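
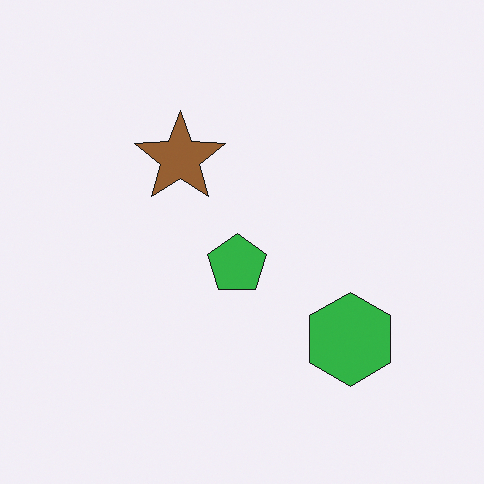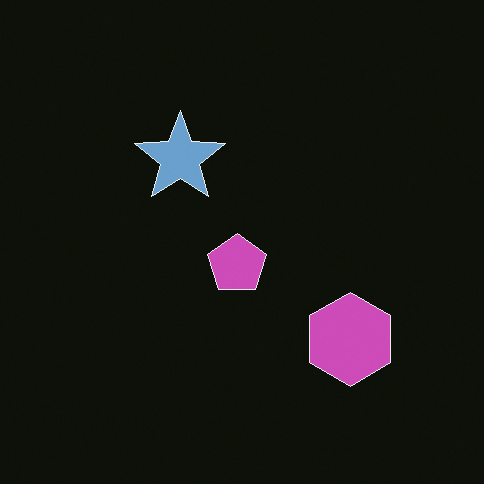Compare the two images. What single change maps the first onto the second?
The image was color-inverted (negative).

The light background has become dark and every shape's color is its complement — a photographic negative.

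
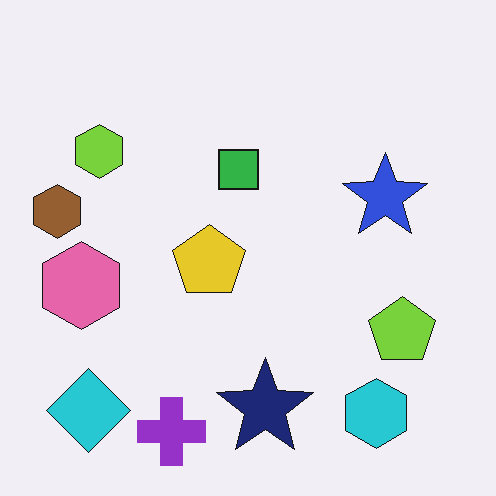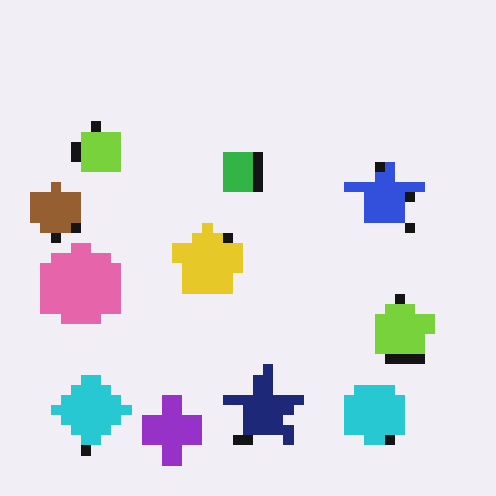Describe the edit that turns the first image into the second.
The transformation is: coarsely pixelated.

Shapes are reduced to large square blocks; fine edges and outlines are lost — a downscale-then-upscale (mosaic) effect.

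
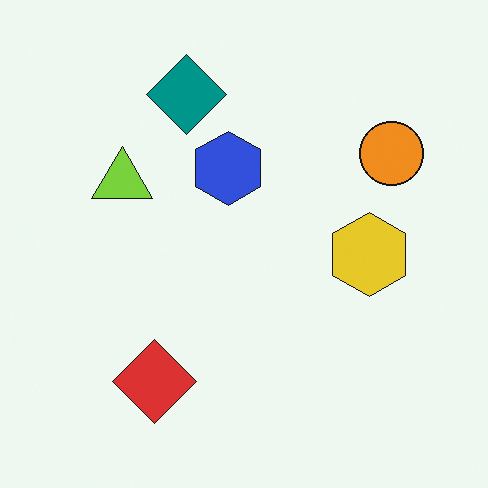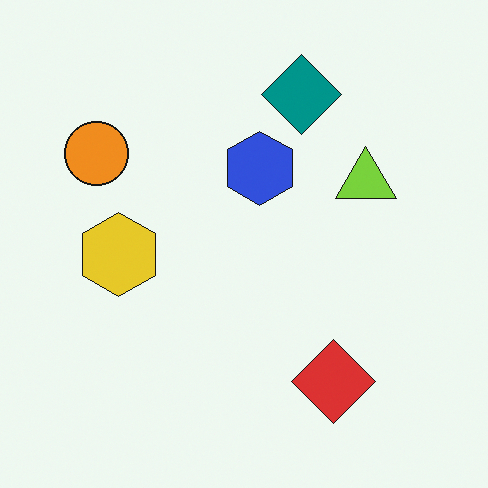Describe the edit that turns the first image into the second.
Flipped horizontally (left ↔ right).

The orange circle is in the top-right of the first image and the top-left of the second — shapes on opposite sides of the vertical midline have swapped in a mirror flip.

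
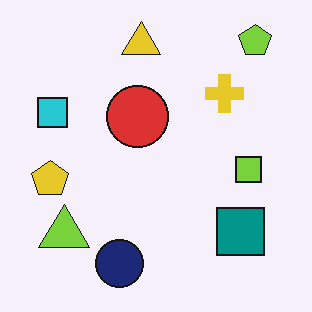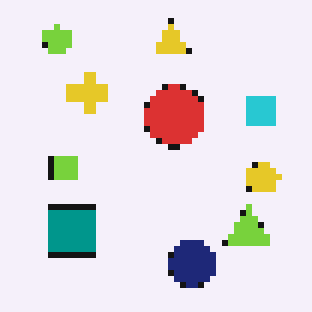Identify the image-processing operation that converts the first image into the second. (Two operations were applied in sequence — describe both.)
Pixelated into visible square blocks, then flipped horizontally (left ↔ right).

Shapes are reduced to large square blocks; fine edges and outlines are lost — a downscale-then-upscale (mosaic) effect. The yellow pentagon is in the left of the first image and the right of the second — shapes on opposite sides of the vertical midline have swapped in a mirror flip.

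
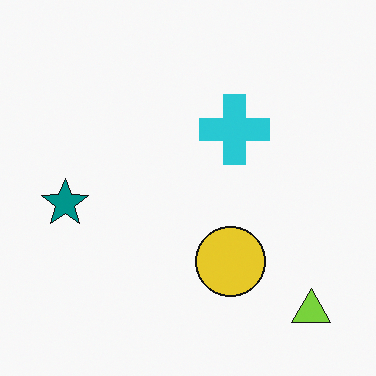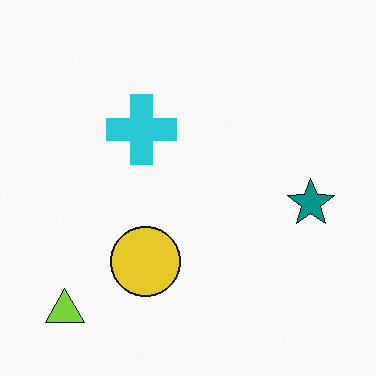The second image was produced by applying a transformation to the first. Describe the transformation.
The second image is the first flipped horizontally (left ↔ right).

The teal star is in the left of the first image and the right of the second — shapes on opposite sides of the vertical midline have swapped in a mirror flip.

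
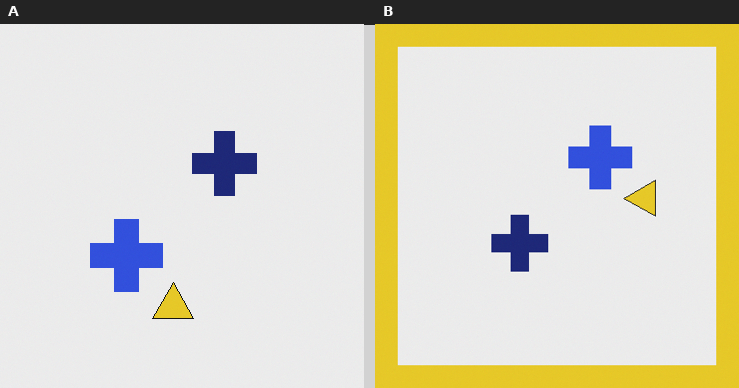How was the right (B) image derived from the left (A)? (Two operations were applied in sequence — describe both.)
The right (B) image is the left (A) transposed (reflected across the top-left ↔ bottom-right diagonal), then framed with a yellow border.

Shapes have swapped their row and column positions — what was in the top-right is now in the bottom-left — a diagonal reflection. A solid yellow frame runs around the edge of the right (B) image, with the content slightly shrunk inside it.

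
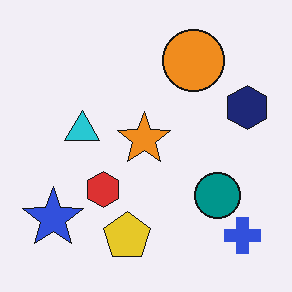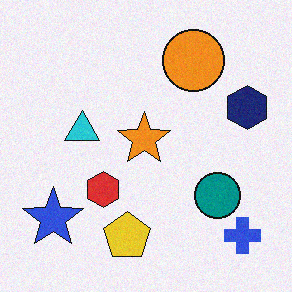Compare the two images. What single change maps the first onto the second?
Degraded with subtle gaussian noise.

Random speckle covers the whole image, including the flat background.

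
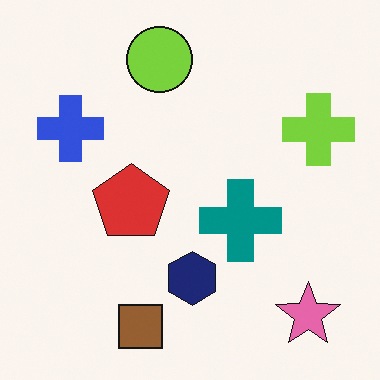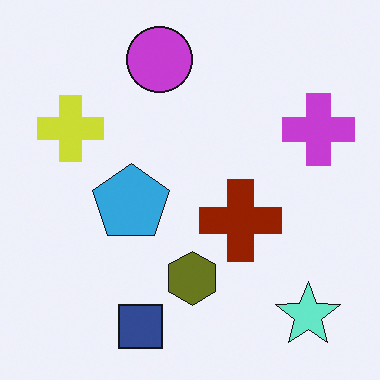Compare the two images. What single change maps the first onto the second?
The second image is the first hue-shifted by a large amount.

Every shape's color has rotated by the same amount around the hue wheel — a uniform hue shift.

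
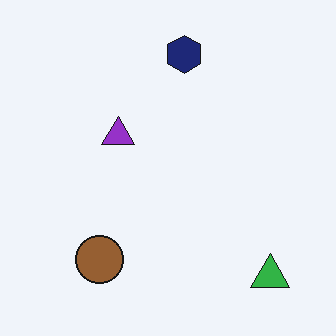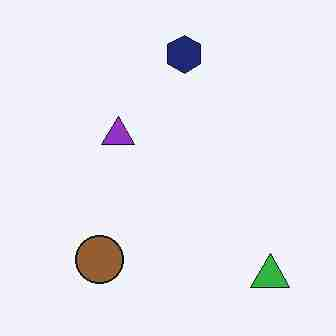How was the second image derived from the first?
The second image is the first degraded with heavy JPEG compression.

Blocky 8×8 compression artifacts appear around shape edges and the flat background shows ringing — characteristic JPEG degradation.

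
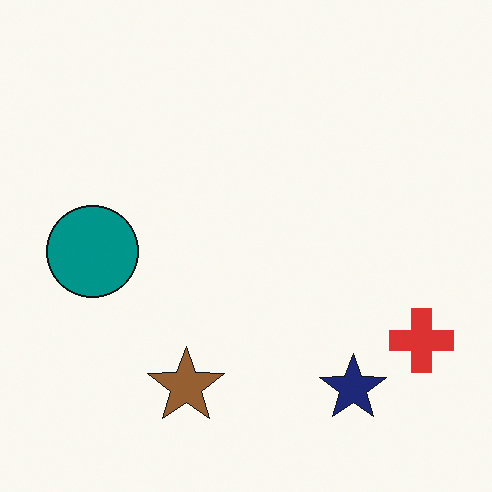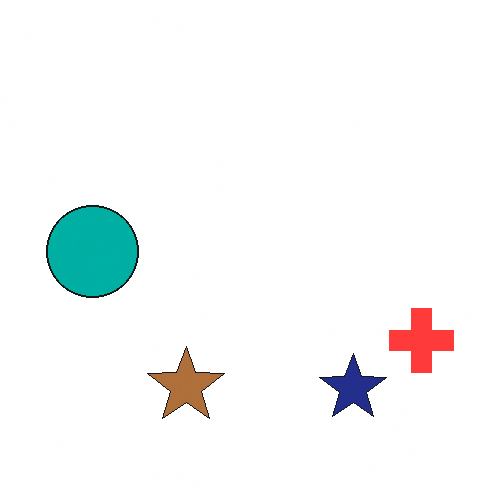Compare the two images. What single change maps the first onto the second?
The transformation is: slightly brightened.

Every pixel — background and shapes alike — is uniformly brightened.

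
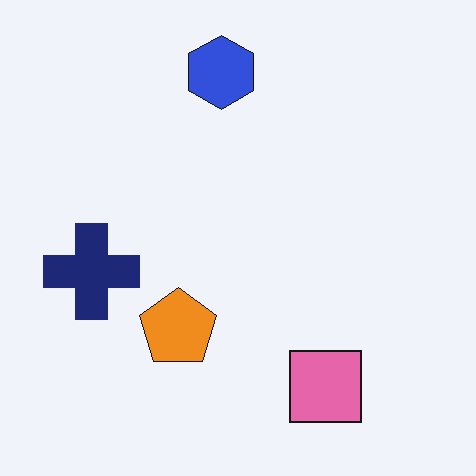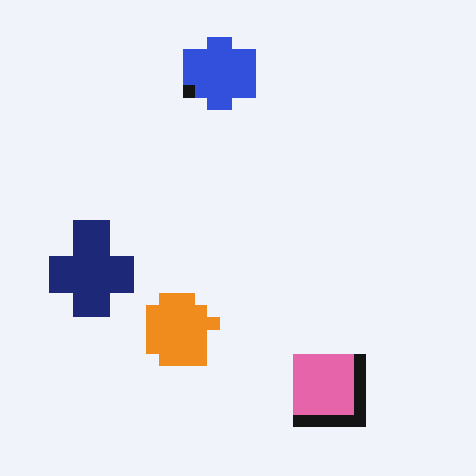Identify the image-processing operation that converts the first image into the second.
This is the original image heavily pixelated into large blocks.

Shapes are reduced to large square blocks; fine edges and outlines are lost — a downscale-then-upscale (mosaic) effect.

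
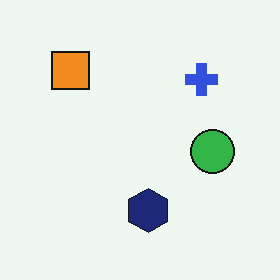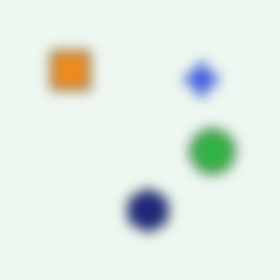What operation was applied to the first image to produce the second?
Strongly gaussian-blurred.

Shape edges and outlines are uniformly softened across the whole image.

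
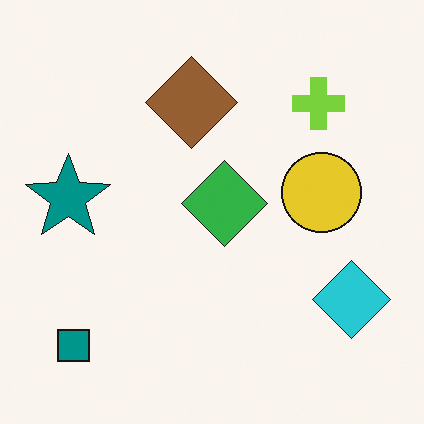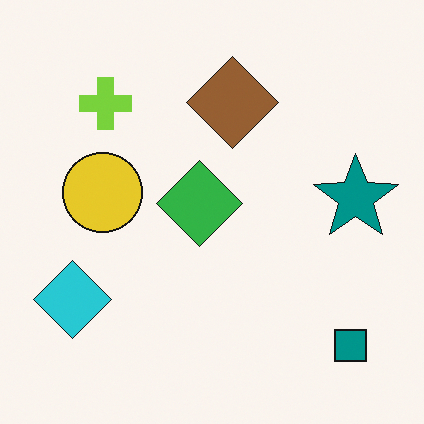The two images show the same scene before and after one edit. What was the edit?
This is the original image flipped horizontally (left ↔ right).

The teal star is in the left of the first image and the right of the second — shapes on opposite sides of the vertical midline have swapped in a mirror flip.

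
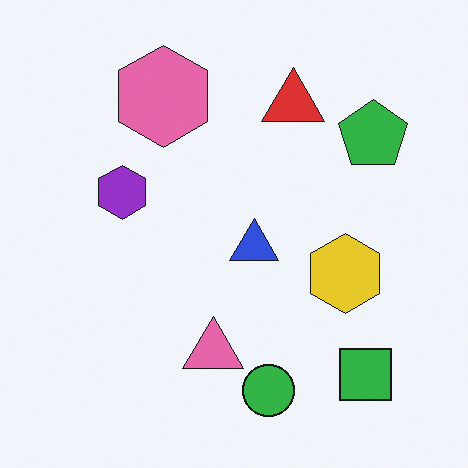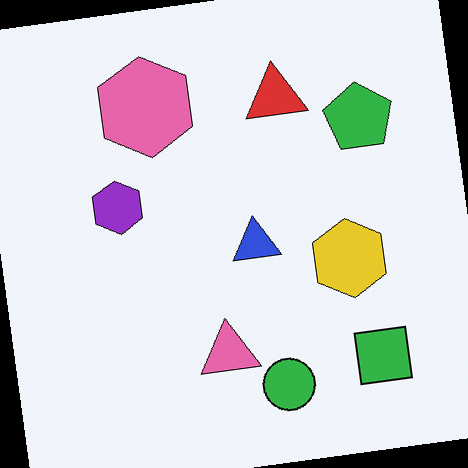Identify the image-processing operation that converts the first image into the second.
It was rotated counter-clockwise by a small amount.

Every shape is tilted by the same angle and the image corners show triangular fill wedges — a whole-image rotation by a non-right angle.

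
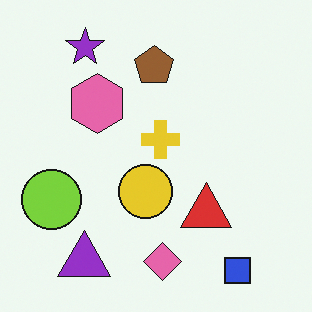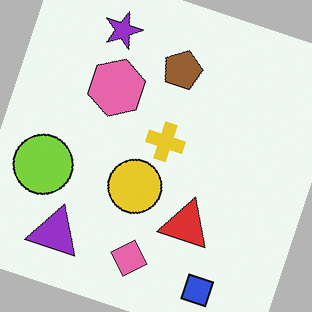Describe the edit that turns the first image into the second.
It was rotated clockwise by a clearly visible amount.

Every shape is tilted by the same angle and the image corners show triangular fill wedges — a whole-image rotation by a non-right angle.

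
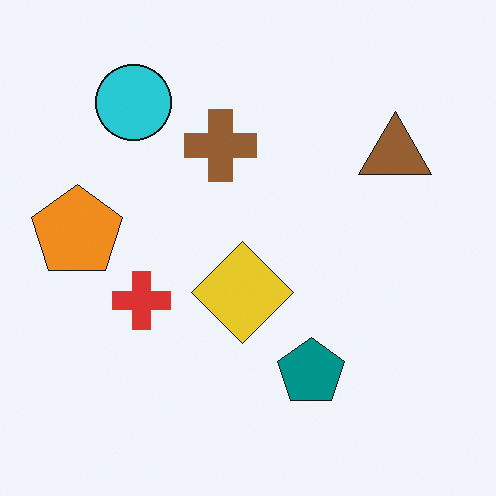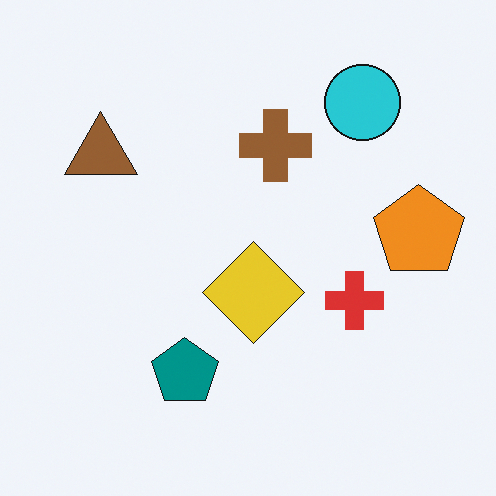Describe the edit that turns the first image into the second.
It was flipped horizontally (left ↔ right).

The orange pentagon is in the left of the first image and the right of the second — shapes on opposite sides of the vertical midline have swapped in a mirror flip.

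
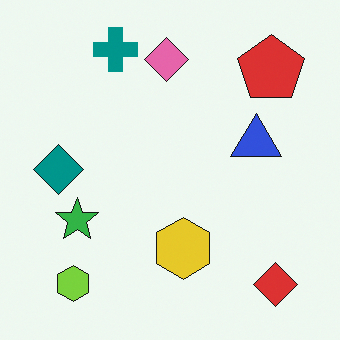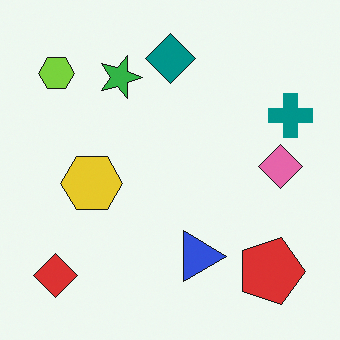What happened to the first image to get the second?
The second image is the first rotated 90° clockwise.

The red diamond sits in the bottom-right of the first image and the bottom-left of the second — consistent with a whole-image 90° clockwise rotation.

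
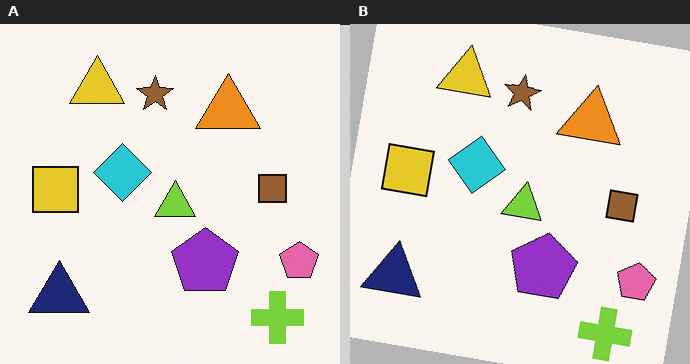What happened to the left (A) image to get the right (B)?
The right (B) image is the left (A) rotated clockwise by a few degrees.

Every shape is tilted by the same angle and the image corners show triangular fill wedges — a whole-image rotation by a non-right angle.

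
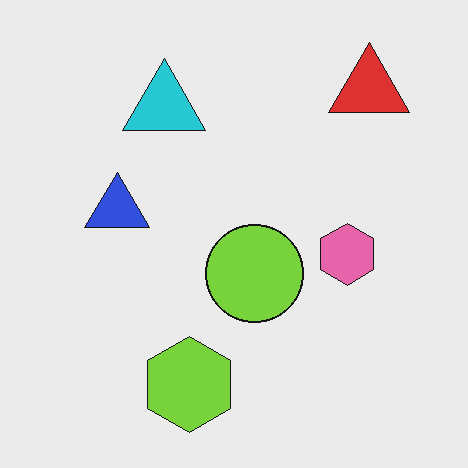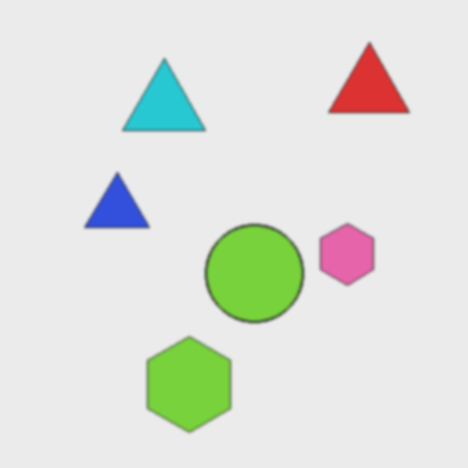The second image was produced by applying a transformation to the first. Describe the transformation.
The transformation is: lightly blurred.

Shape edges and outlines are uniformly softened across the whole image.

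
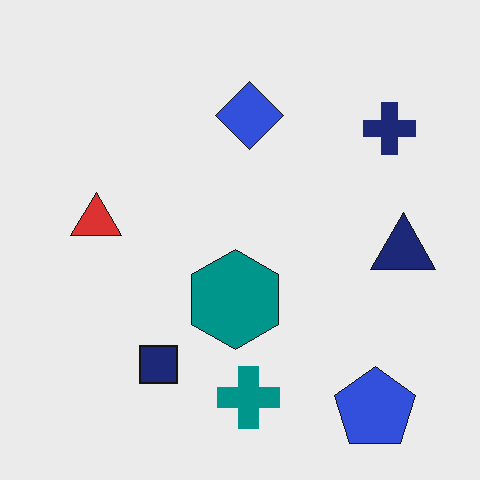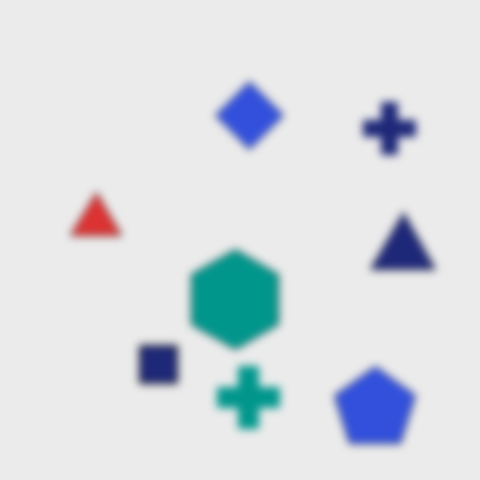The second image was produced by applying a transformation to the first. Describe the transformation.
The transformation is: noticeably gaussian-blurred.

Shape edges and outlines are uniformly softened across the whole image.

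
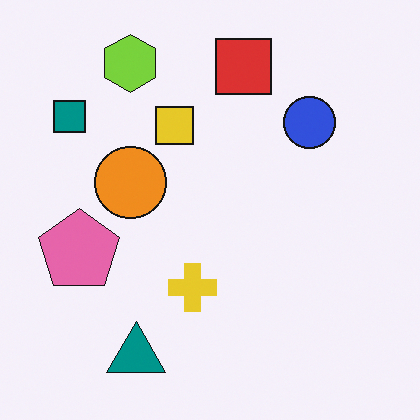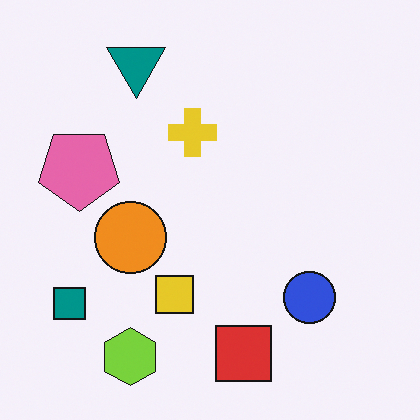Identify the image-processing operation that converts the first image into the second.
Flipped vertically (top ↔ bottom).

The lime hexagon is in the top-left of the first image and the bottom-left of the second — shapes on opposite sides of the horizontal midline have swapped in a mirror flip.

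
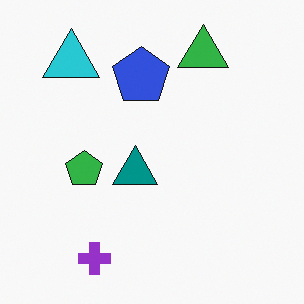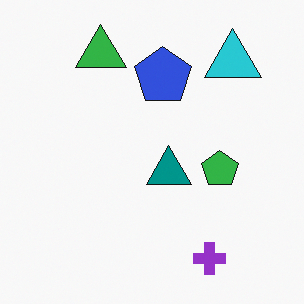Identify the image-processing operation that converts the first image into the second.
The second image is the first flipped horizontally (left ↔ right).

The cyan triangle is in the top-left of the first image and the top-right of the second — shapes on opposite sides of the vertical midline have swapped in a mirror flip.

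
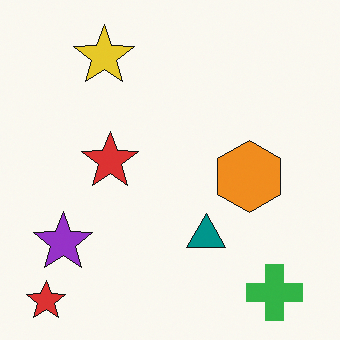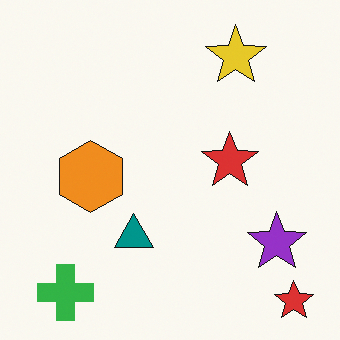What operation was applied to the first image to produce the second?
The image was flipped horizontally (left ↔ right).

The purple star is in the bottom-left of the first image and the bottom-right of the second — shapes on opposite sides of the vertical midline have swapped in a mirror flip.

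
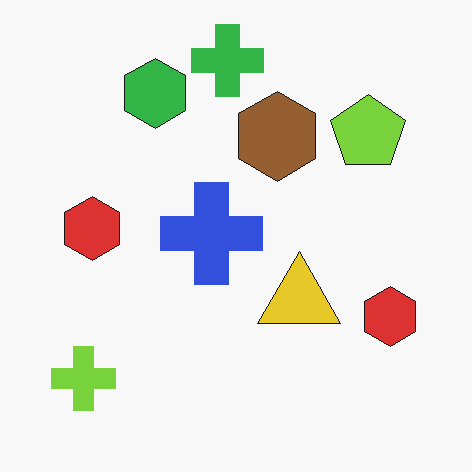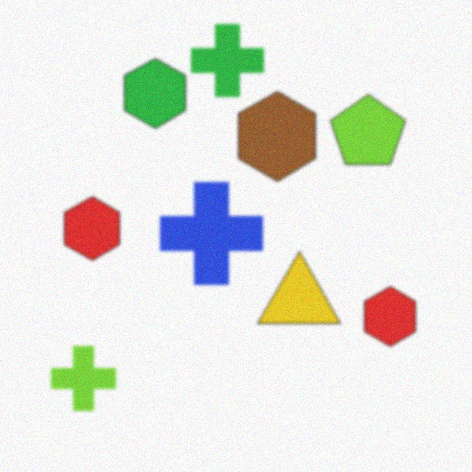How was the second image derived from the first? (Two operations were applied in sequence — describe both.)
The image was lightly blurred, then degraded with light additive noise.

Shape edges and outlines are uniformly softened across the whole image. Random speckle covers the whole image, including the flat background.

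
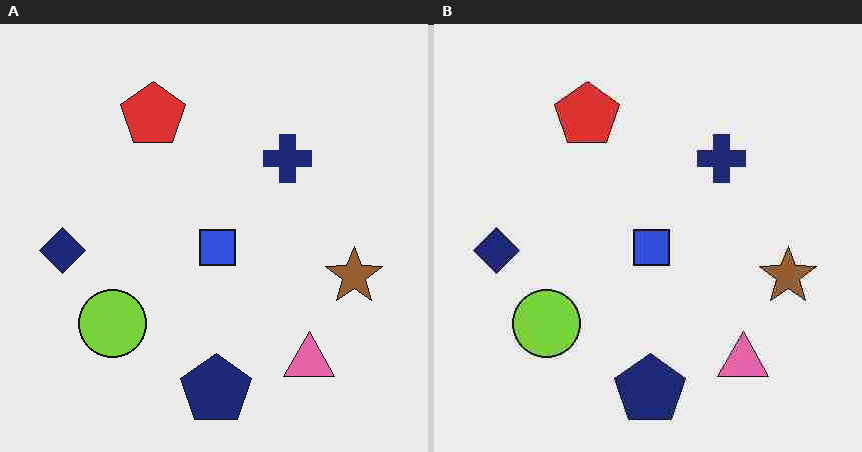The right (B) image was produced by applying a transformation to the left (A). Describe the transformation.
Heavily JPEG-compressed with obvious blocking artifacts.

Blocky 8×8 compression artifacts appear around shape edges and the flat background shows ringing — characteristic JPEG degradation.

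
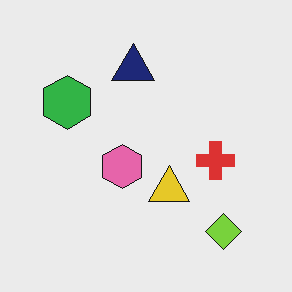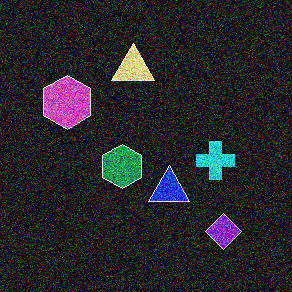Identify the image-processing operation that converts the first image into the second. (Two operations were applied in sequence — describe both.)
The transformation is: degraded with a thick layer of grain, then color-inverted (negative).

Random speckle covers the whole image, including the flat background. The light background has become dark and every shape's color is its complement — a photographic negative.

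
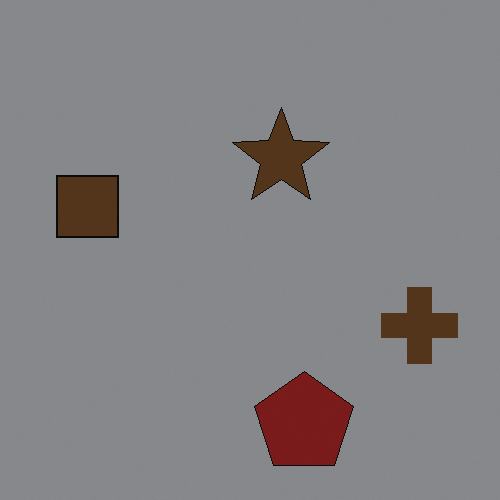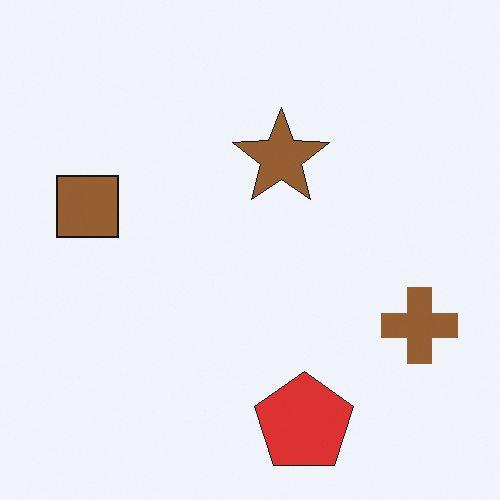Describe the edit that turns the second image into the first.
The transformation is: noticeably darkened.

Every pixel — background and shapes alike — is uniformly darkened.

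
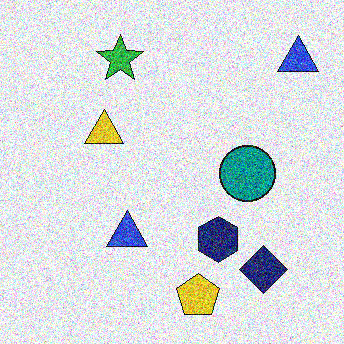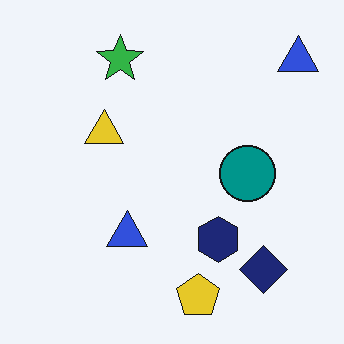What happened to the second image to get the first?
The transformation is: degraded with heavy additive noise.

Random speckle covers the whole image, including the flat background.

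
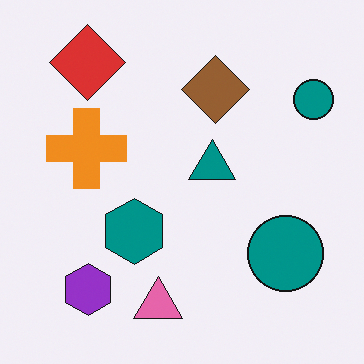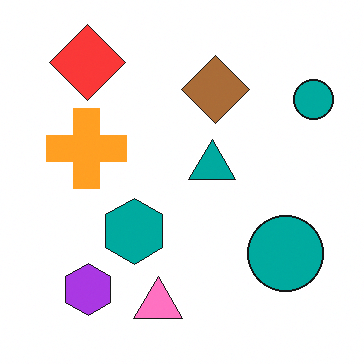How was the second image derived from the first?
It was slightly brightened.

Every pixel — background and shapes alike — is uniformly brightened.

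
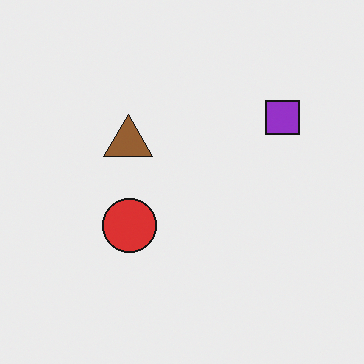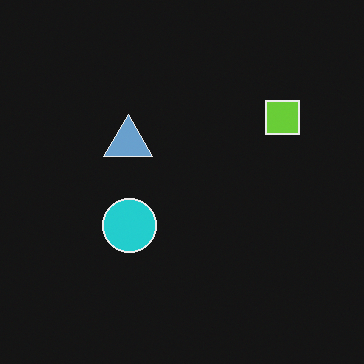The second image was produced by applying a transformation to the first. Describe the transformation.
The second image is the first color-inverted (negative).

The light background has become dark and every shape's color is its complement — a photographic negative.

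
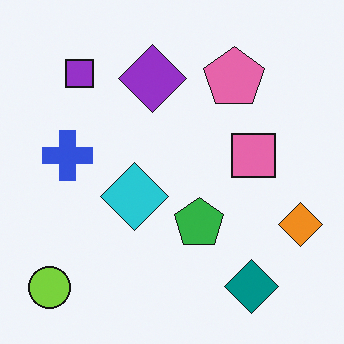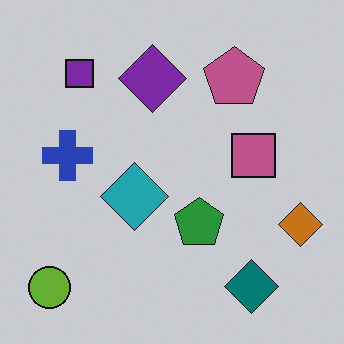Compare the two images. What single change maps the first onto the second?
It was slightly darkened.

Every pixel — background and shapes alike — is uniformly darkened.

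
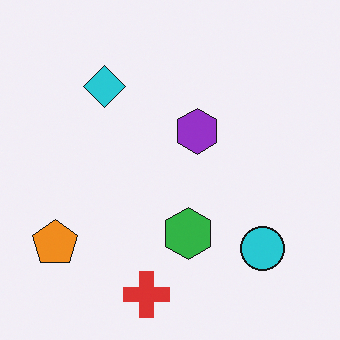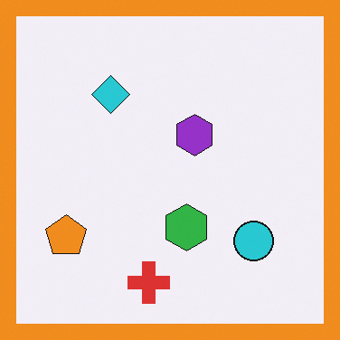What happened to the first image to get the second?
The image was framed with a orange border.

A solid orange frame runs around the edge of the second image, with the content slightly shrunk inside it.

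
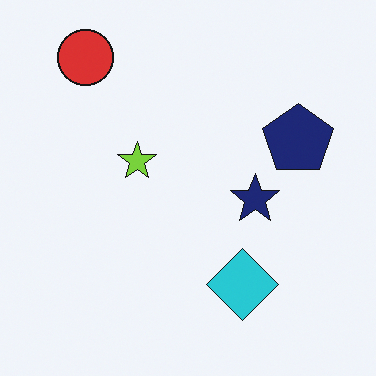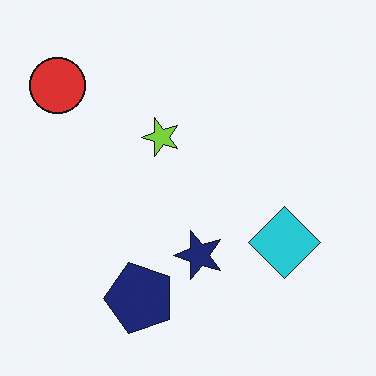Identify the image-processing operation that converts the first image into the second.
This is the original image transposed (reflected across the top-left ↔ bottom-right diagonal).

Shapes have swapped their row and column positions — what was in the top-right is now in the bottom-left — a diagonal reflection.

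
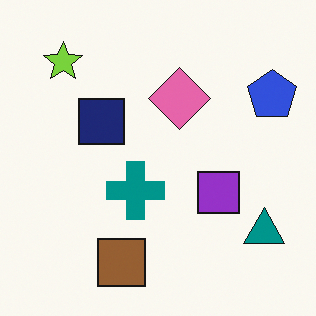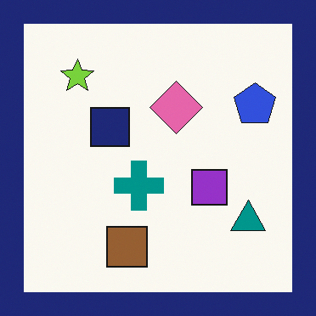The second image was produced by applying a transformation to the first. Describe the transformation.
The second image is the first framed with a navy border.

A solid navy frame runs around the edge of the second image, with the content slightly shrunk inside it.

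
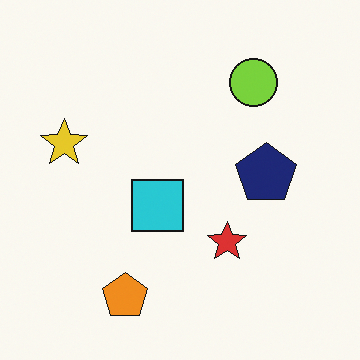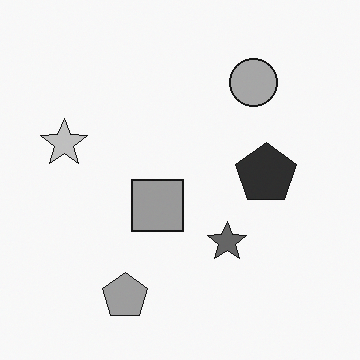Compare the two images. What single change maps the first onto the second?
Converted to grayscale.

All color is removed — every shape is now a shade of grey.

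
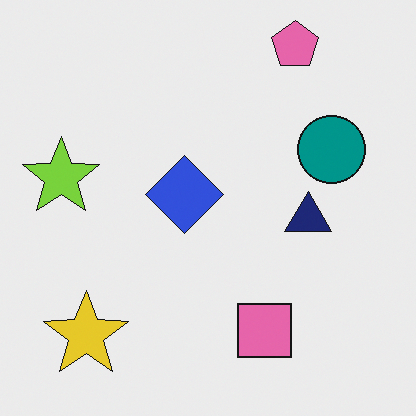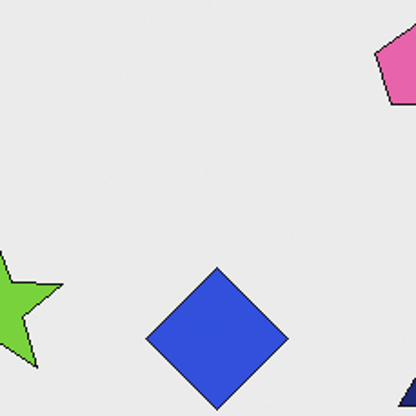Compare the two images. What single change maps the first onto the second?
The image was cropped to a noticeably smaller region and rescaled.

The visible shapes are larger and the field of view is narrower; shapes near the original edges may be partly or wholly outside the frame — a crop-and-rescale.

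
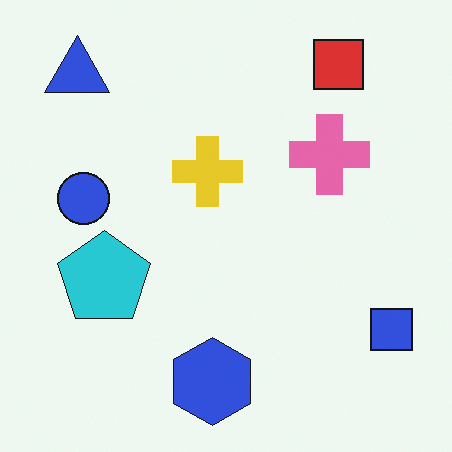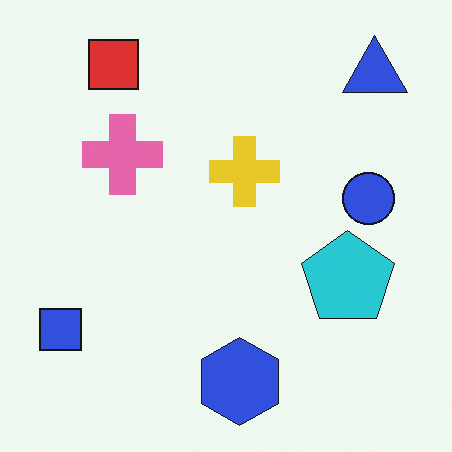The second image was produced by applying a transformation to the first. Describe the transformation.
It was flipped horizontally (left ↔ right).

The blue square is in the bottom-right of the first image and the bottom-left of the second — shapes on opposite sides of the vertical midline have swapped in a mirror flip.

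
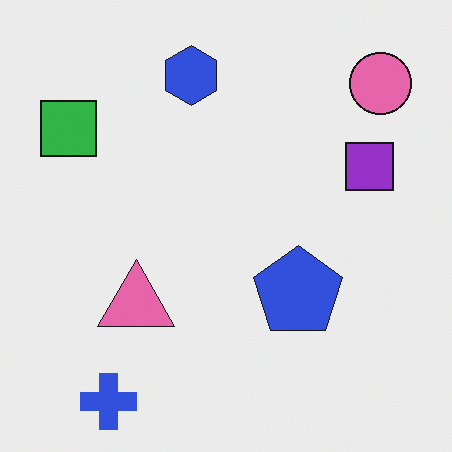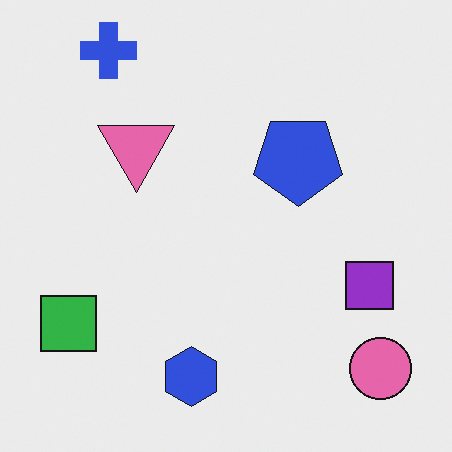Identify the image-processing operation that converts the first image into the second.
The image was flipped vertically (top ↔ bottom).

The blue cross is in the bottom-left of the first image and the top-left of the second — shapes on opposite sides of the horizontal midline have swapped in a mirror flip.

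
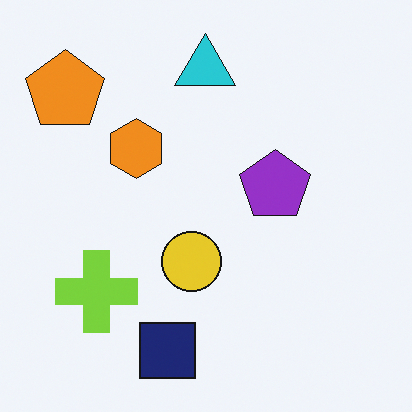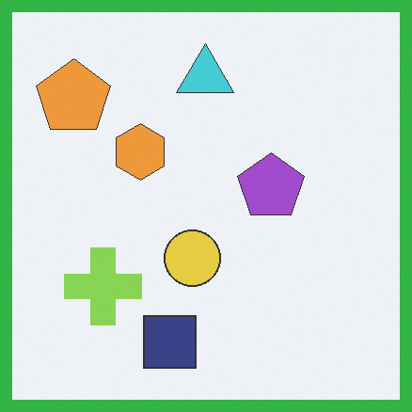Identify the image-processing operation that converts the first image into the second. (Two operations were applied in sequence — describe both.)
The image was given slightly reduced contrast, then framed with a green border.

Tones are pushed toward mid-grey across the whole image — a global contrast change. A solid green frame runs around the edge of the second image, with the content slightly shrunk inside it.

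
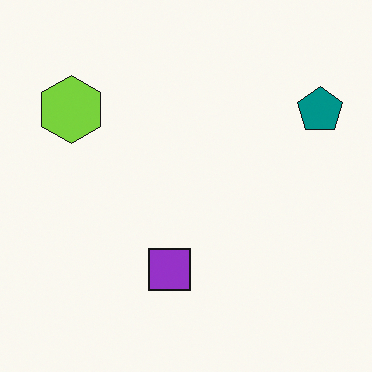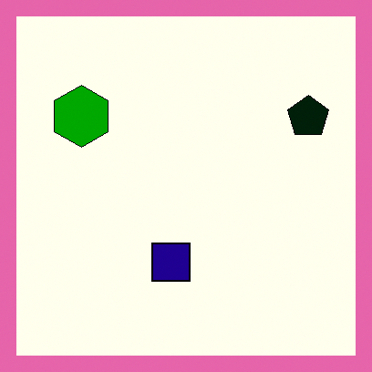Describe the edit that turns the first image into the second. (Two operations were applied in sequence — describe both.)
The second image is the first given much higher contrast, then framed with a pink border.

Tones are pushed away from mid-grey across the whole image — a global contrast change. A solid pink frame runs around the edge of the second image, with the content slightly shrunk inside it.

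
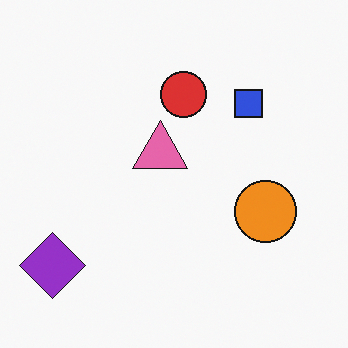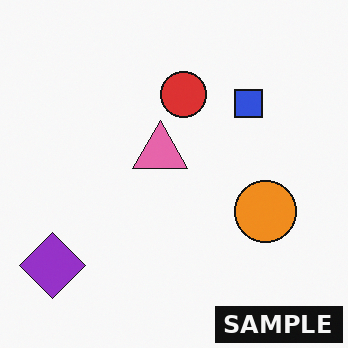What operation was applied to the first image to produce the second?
It was watermarked with the text "SAMPLE" in the lower-right corner.

A dark label reading "SAMPLE" appears in the lower-right corner.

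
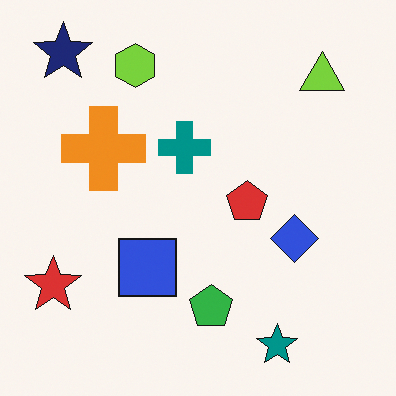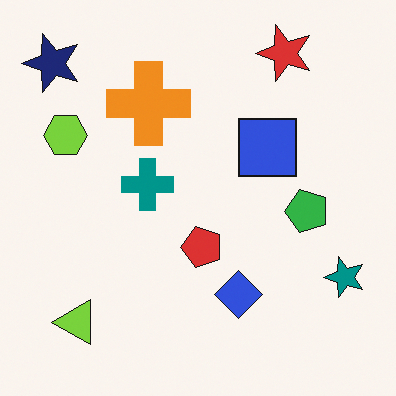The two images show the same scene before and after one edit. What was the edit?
Transposed (reflected across the top-left ↔ bottom-right diagonal).

Shapes have swapped their row and column positions — what was in the top-right is now in the bottom-left — a diagonal reflection.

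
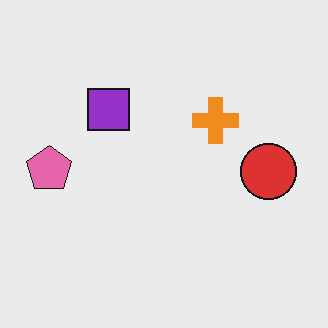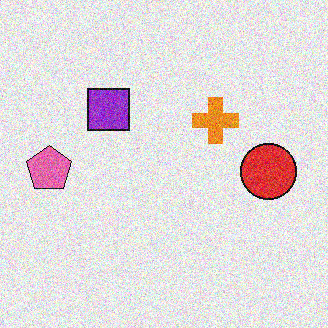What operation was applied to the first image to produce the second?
The transformation is: degraded with visible gaussian noise.

Random speckle covers the whole image, including the flat background.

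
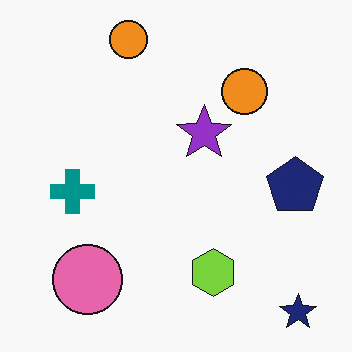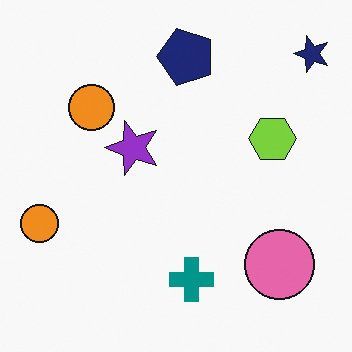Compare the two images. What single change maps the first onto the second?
The transformation is: rotated 90° counter-clockwise.

The navy star sits in the bottom-right of the first image and the top-right of the second — consistent with a whole-image 90° counter-clockwise rotation.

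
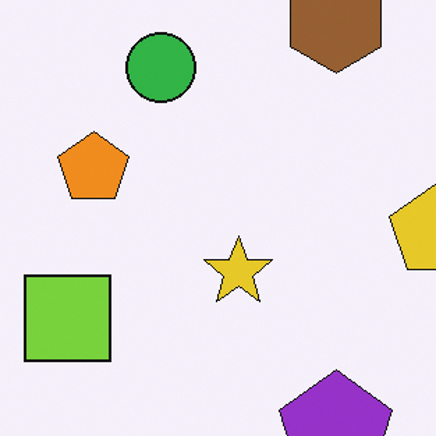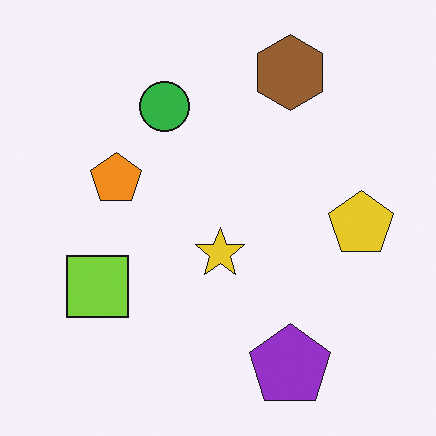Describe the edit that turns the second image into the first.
It was cropped slightly and scaled back up.

The visible shapes are larger and the field of view is narrower; shapes near the original edges may be partly or wholly outside the frame — a crop-and-rescale.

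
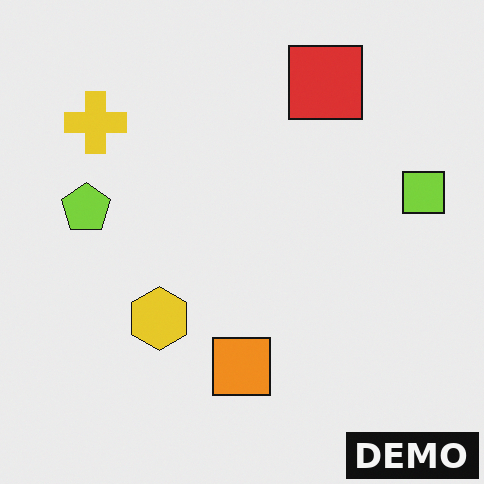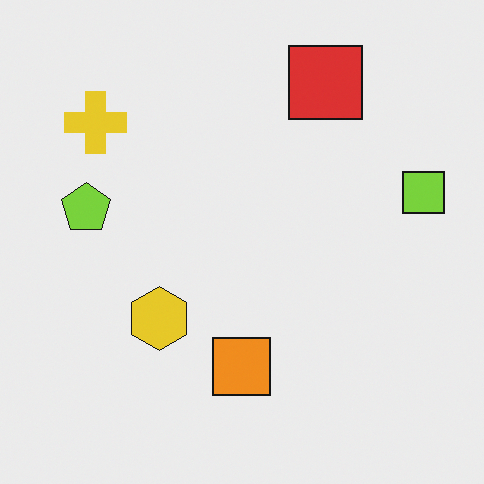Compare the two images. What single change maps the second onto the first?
Watermarked with the text "DEMO" in the lower-right corner.

A dark label reading "DEMO" appears in the lower-right corner.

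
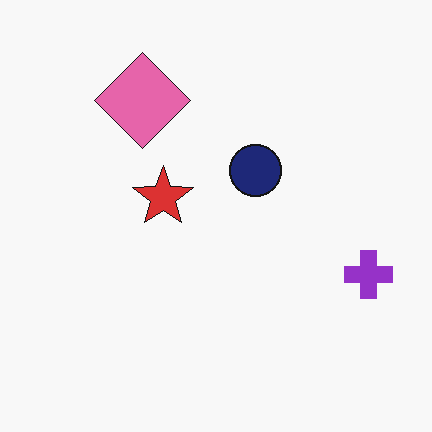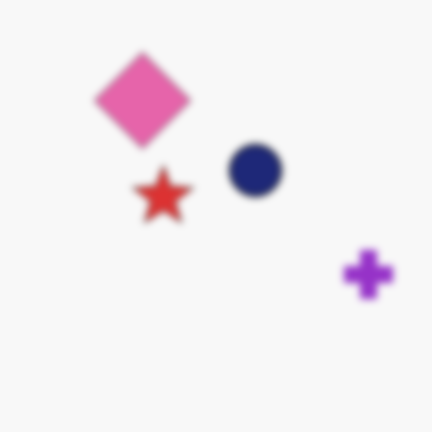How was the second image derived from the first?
The transformation is: moderately blurred.

Shape edges and outlines are uniformly softened across the whole image.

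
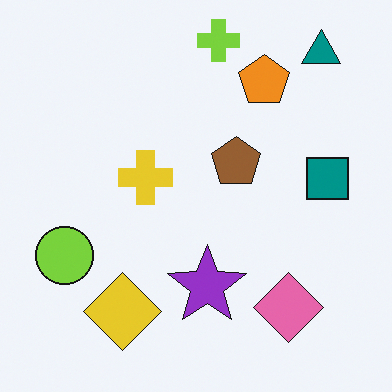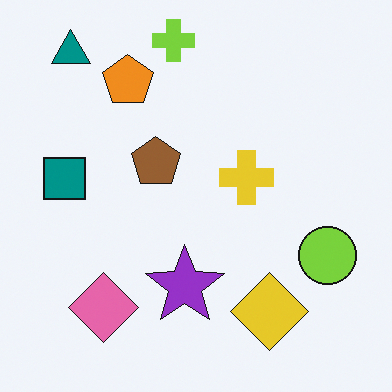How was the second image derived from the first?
Flipped horizontally (left ↔ right).

The lime circle is in the left of the first image and the right of the second — shapes on opposite sides of the vertical midline have swapped in a mirror flip.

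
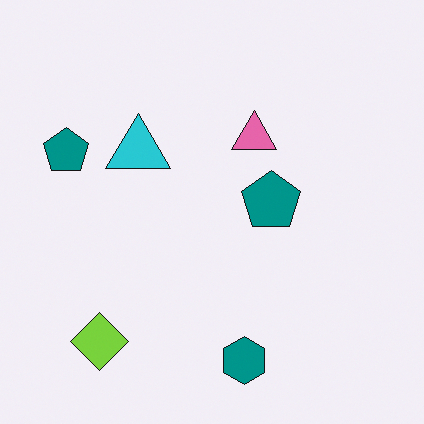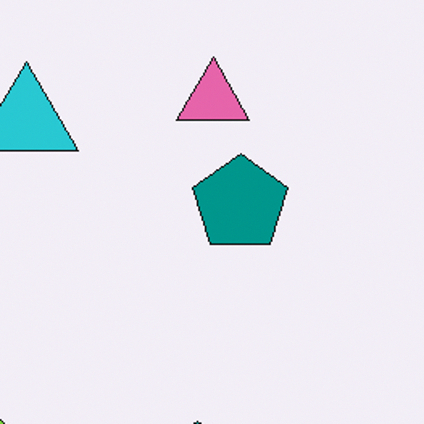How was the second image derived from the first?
The image was cropped to a modestly smaller region and rescaled.

The visible shapes are larger and the field of view is narrower; shapes near the original edges may be partly or wholly outside the frame — a crop-and-rescale.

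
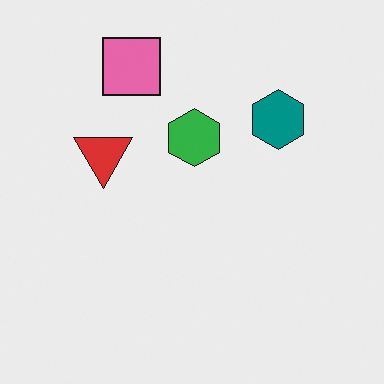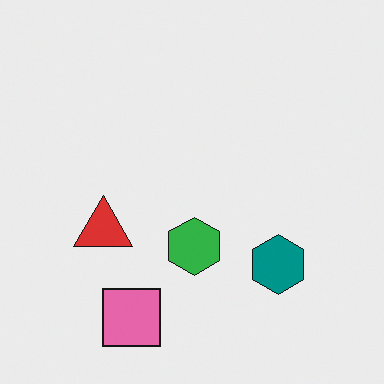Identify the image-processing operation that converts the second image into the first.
It was flipped vertically (top ↔ bottom).

The pink square is in the bottom of the second image and the top of the first — shapes on opposite sides of the horizontal midline have swapped in a mirror flip.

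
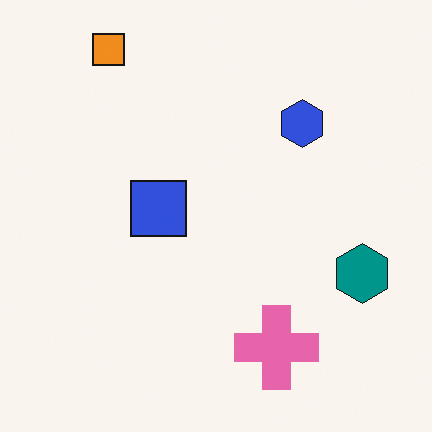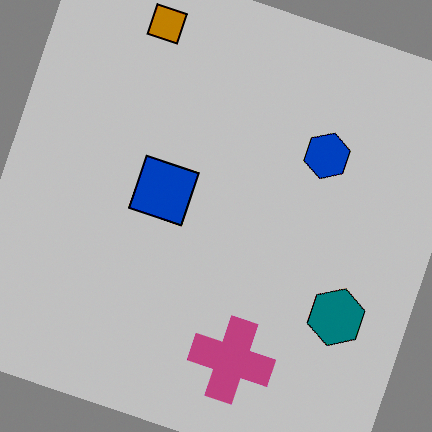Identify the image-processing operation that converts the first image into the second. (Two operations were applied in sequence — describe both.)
It was rotated clockwise by a clearly visible amount, then aggressively posterized.

Every shape is tilted by the same angle and the image corners show triangular fill wedges — a whole-image rotation by a non-right angle. Each flat color has snapped to a coarser quantized level — most visibly, the near-white background has dropped to a flat grey.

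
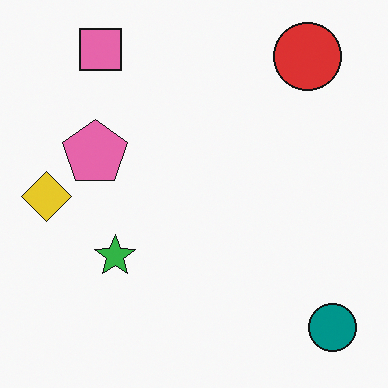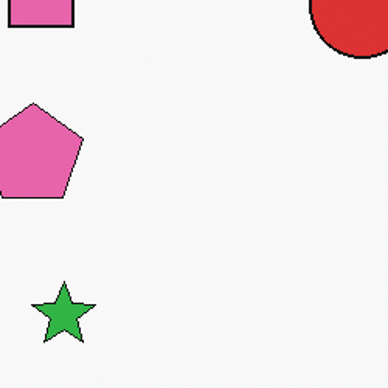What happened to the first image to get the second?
The image was cropped to a modestly smaller region and rescaled.

The visible shapes are larger and the field of view is narrower; shapes near the original edges may be partly or wholly outside the frame — a crop-and-rescale.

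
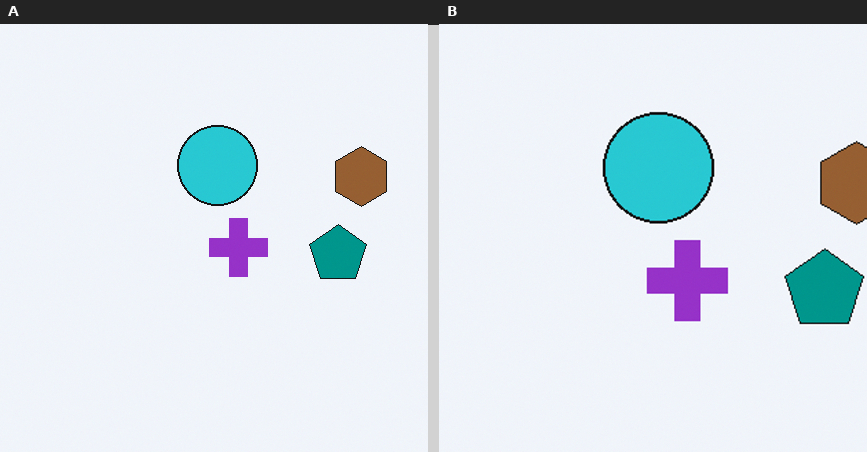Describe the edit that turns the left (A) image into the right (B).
The image was cropped to a modestly smaller region and rescaled.

The visible shapes are larger and the field of view is narrower; shapes near the original edges may be partly or wholly outside the frame — a crop-and-rescale.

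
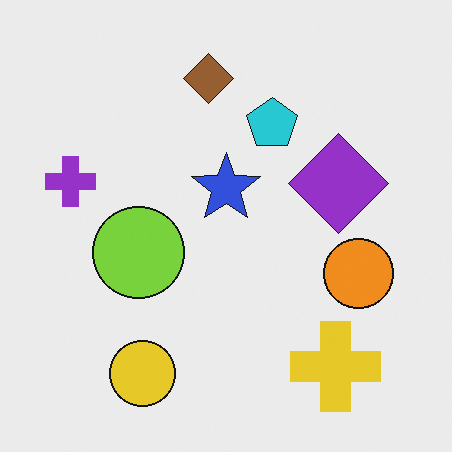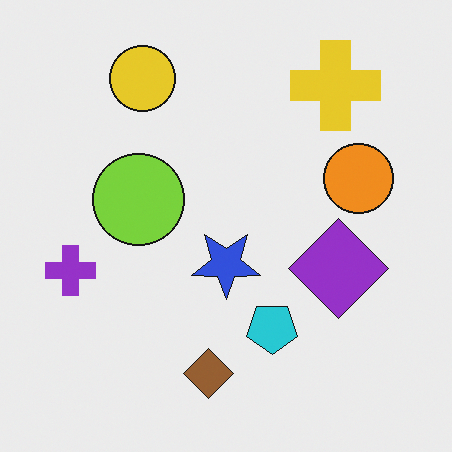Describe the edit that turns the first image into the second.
The transformation is: flipped vertically (top ↔ bottom).

The brown diamond is in the top of the first image and the bottom of the second — shapes on opposite sides of the horizontal midline have swapped in a mirror flip.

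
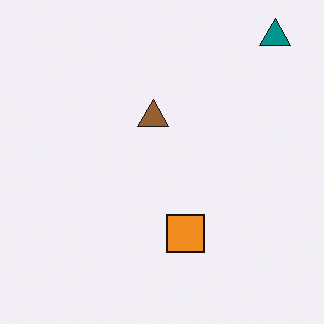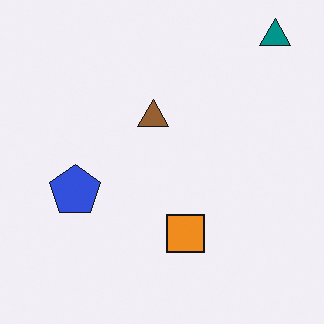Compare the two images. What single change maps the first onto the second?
The image was overlaid with an additional blue pentagon.

A blue pentagon appears in the second image that is absent from the first.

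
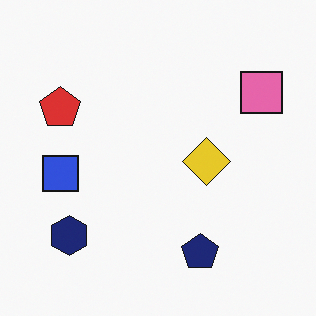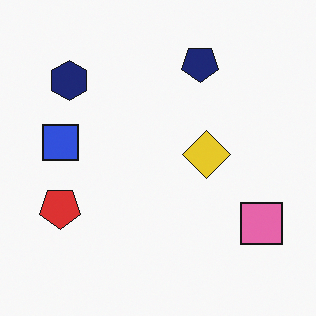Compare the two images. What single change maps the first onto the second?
It was flipped vertically (top ↔ bottom).

The navy pentagon is in the bottom of the first image and the top of the second — shapes on opposite sides of the horizontal midline have swapped in a mirror flip.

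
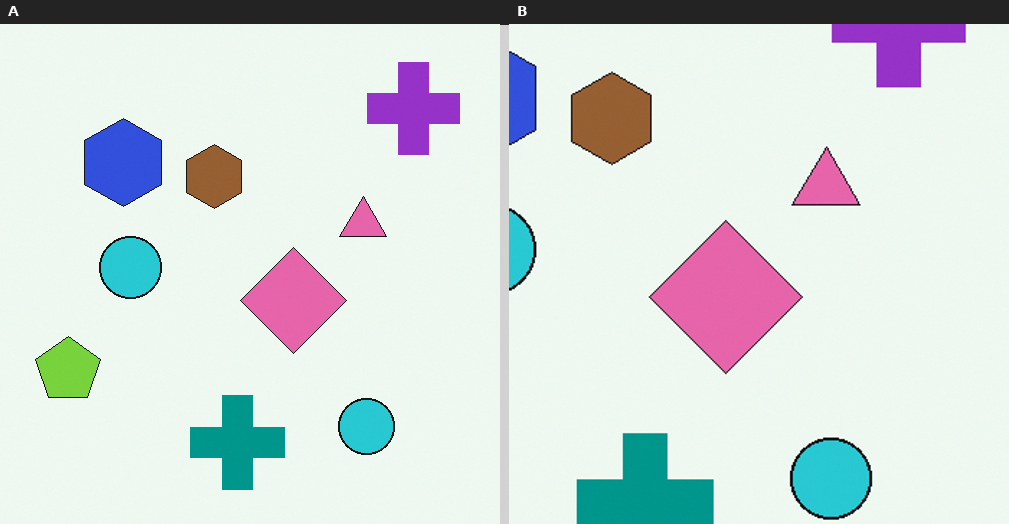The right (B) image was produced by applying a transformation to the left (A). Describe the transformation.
Cropped to a modestly smaller region and rescaled.

The visible shapes are larger and the field of view is narrower; shapes near the original edges may be partly or wholly outside the frame — a crop-and-rescale.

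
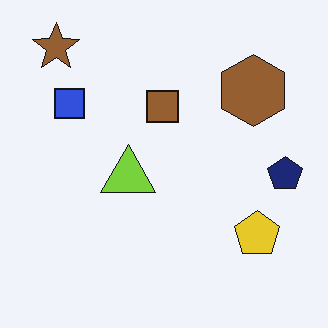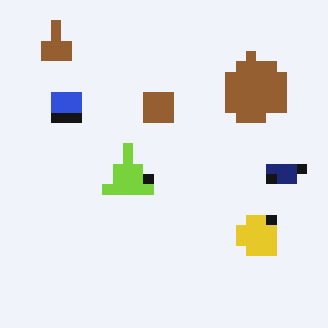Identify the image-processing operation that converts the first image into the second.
This is the original image coarsely pixelated.

Shapes are reduced to large square blocks; fine edges and outlines are lost — a downscale-then-upscale (mosaic) effect.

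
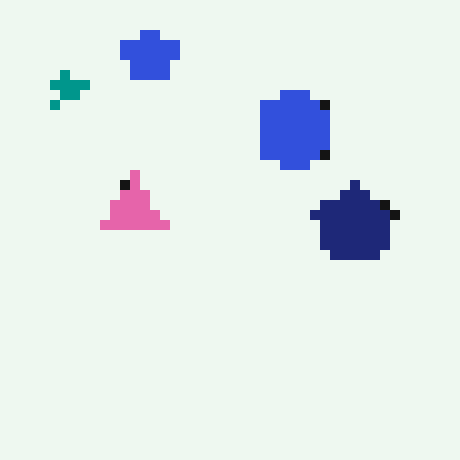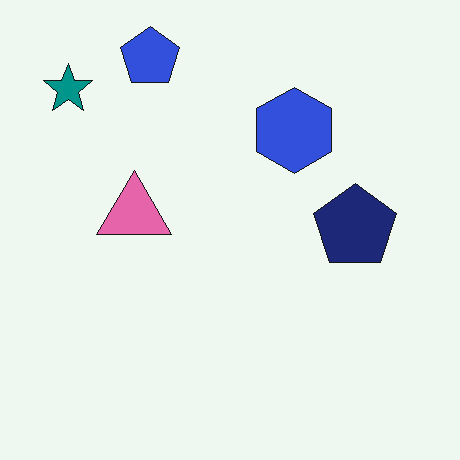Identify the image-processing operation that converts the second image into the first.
The transformation is: coarsely pixelated.

Shapes are reduced to large square blocks; fine edges and outlines are lost — a downscale-then-upscale (mosaic) effect.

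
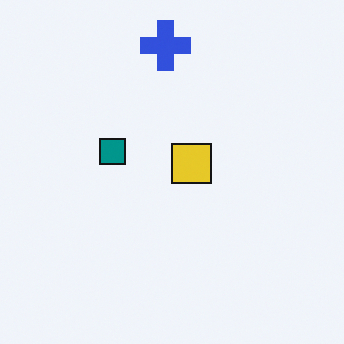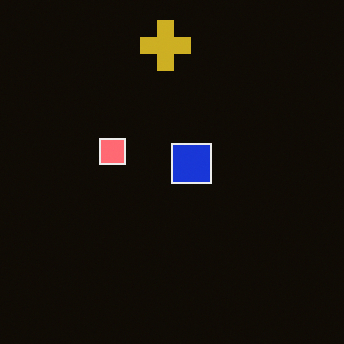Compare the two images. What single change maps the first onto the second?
Color-inverted (negative).

The light background has become dark and every shape's color is its complement — a photographic negative.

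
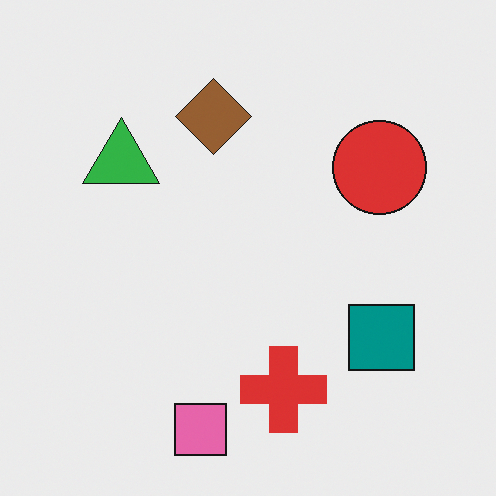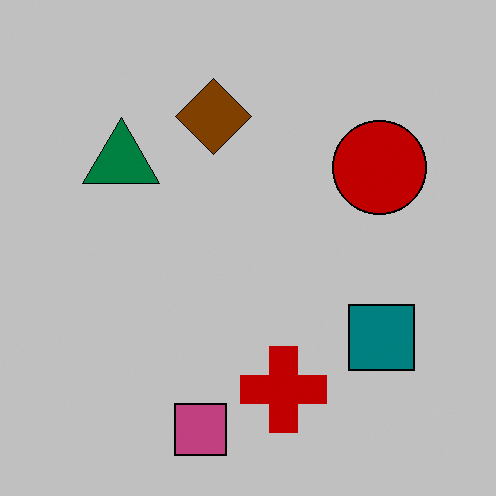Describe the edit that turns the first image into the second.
The transformation is: aggressively posterized.

Each flat color has snapped to a coarser quantized level — most visibly, the near-white background has dropped to a flat grey.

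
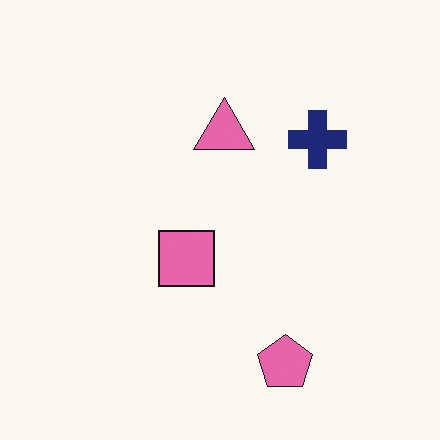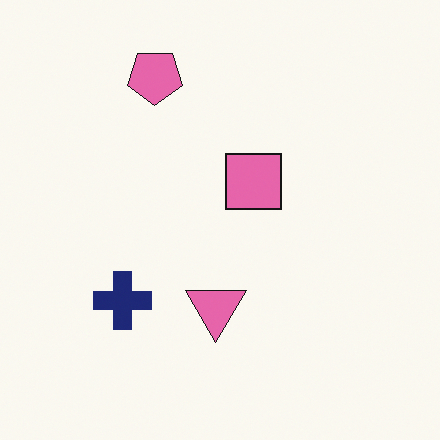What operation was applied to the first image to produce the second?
Rotated 180°.

The pink pentagon sits in the bottom of the first image and the top of the second — consistent with a whole-image 180° rotation.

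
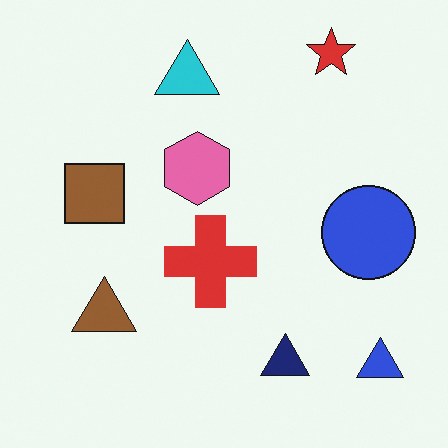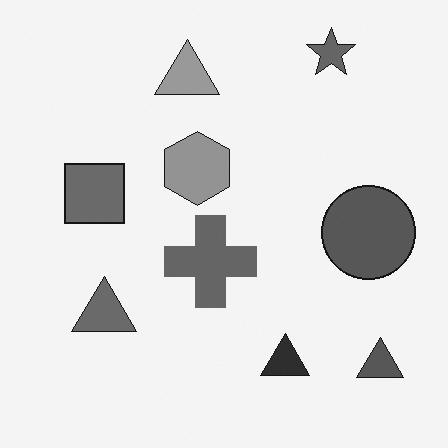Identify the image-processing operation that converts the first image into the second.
This is the original image converted to grayscale.

All color is removed — every shape is now a shade of grey.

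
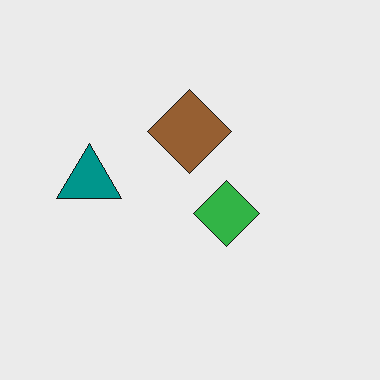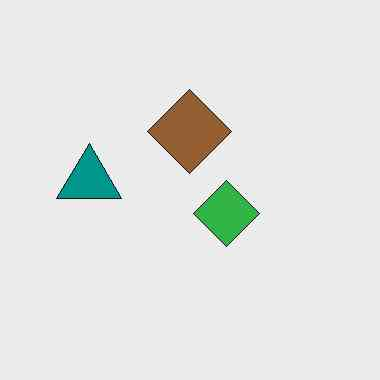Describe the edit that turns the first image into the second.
JPEG-compressed with visible artifacts.

Blocky 8×8 compression artifacts appear around shape edges and the flat background shows ringing — characteristic JPEG degradation.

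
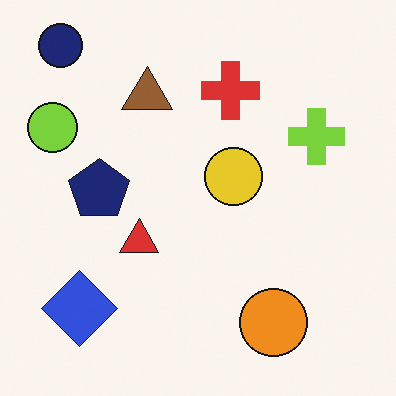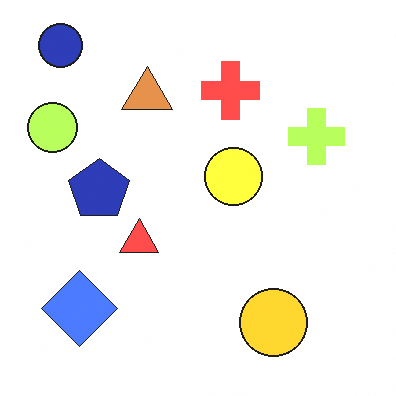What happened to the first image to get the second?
The transformation is: noticeably brightened.

Every pixel — background and shapes alike — is uniformly brightened.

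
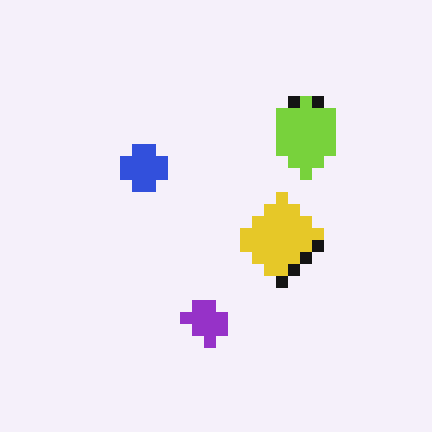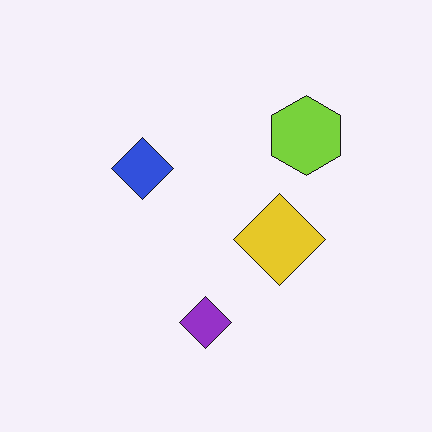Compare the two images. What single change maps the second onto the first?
The first image is the second heavily pixelated into large blocks.

Shapes are reduced to large square blocks; fine edges and outlines are lost — a downscale-then-upscale (mosaic) effect.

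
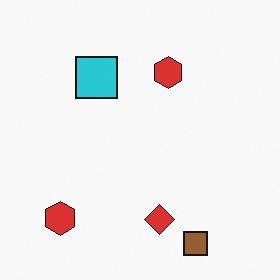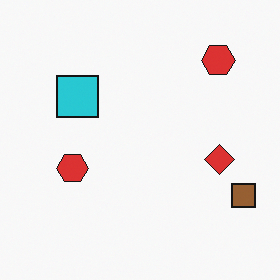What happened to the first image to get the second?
It was transposed (reflected across the top-left ↔ bottom-right diagonal).

Shapes have swapped their row and column positions — what was in the top-right is now in the bottom-left — a diagonal reflection.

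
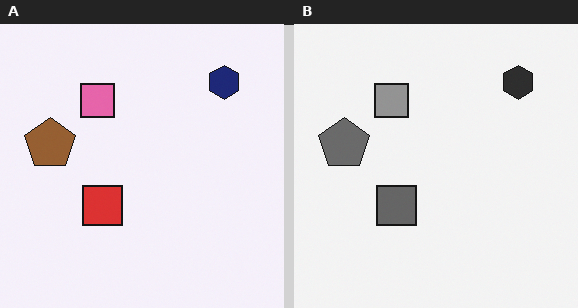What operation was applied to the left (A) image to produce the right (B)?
This is the original image converted to grayscale.

All color is removed — every shape is now a shade of grey.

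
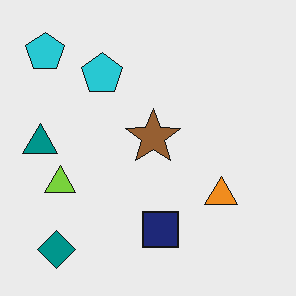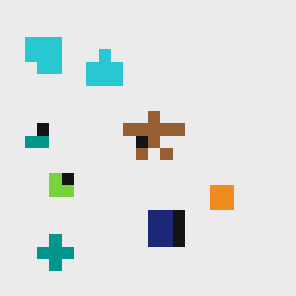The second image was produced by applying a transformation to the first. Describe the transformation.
The second image is the first heavily pixelated into large blocks.

Shapes are reduced to large square blocks; fine edges and outlines are lost — a downscale-then-upscale (mosaic) effect.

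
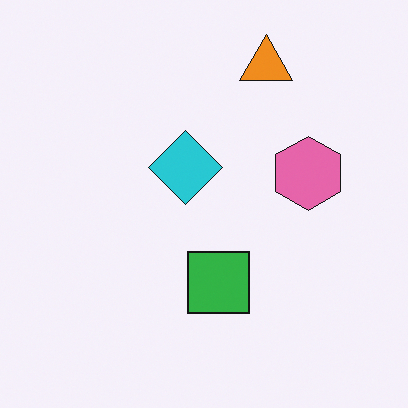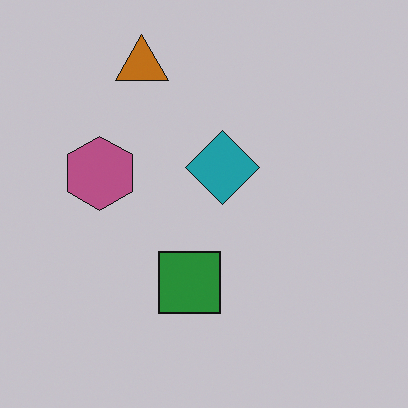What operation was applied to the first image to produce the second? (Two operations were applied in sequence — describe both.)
This is the original image flipped horizontally (left ↔ right), then slightly darkened.

The pink hexagon is in the right of the first image and the left of the second — shapes on opposite sides of the vertical midline have swapped in a mirror flip. Every pixel — background and shapes alike — is uniformly darkened.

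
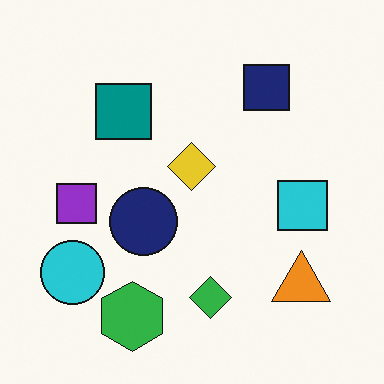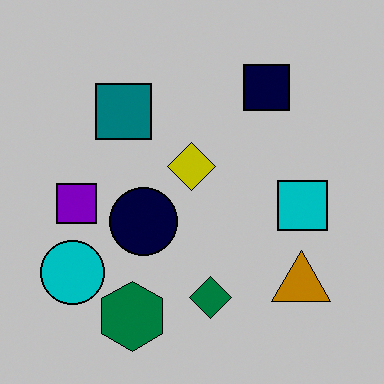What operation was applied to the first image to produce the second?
This is the original image heavily posterized to just a handful of flat colors.

Each flat color has snapped to a coarser quantized level — most visibly, the near-white background has dropped to a flat grey.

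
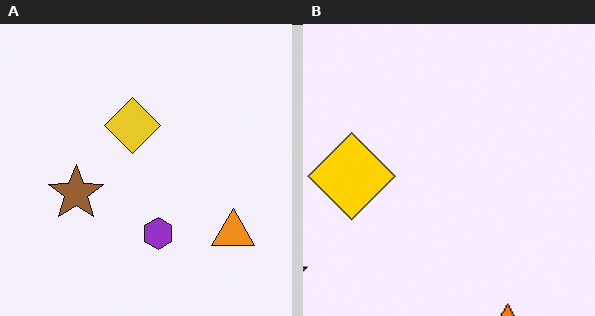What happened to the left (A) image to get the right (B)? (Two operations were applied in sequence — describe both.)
The transformation is: cropped slightly and scaled back up, then heavily oversaturated.

The visible shapes are larger and the field of view is narrower; shapes near the original edges may be partly or wholly outside the frame — a crop-and-rescale. All colors are more vivid — a global saturation change.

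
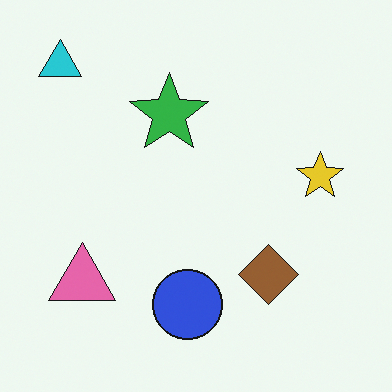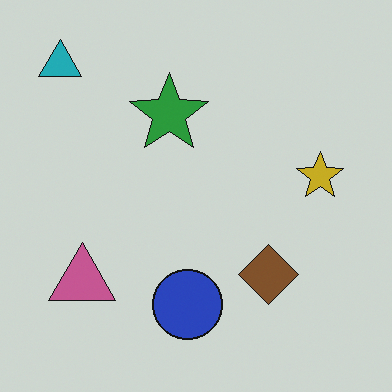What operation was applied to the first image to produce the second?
The second image is the first darkened a little.

Every pixel — background and shapes alike — is uniformly darkened.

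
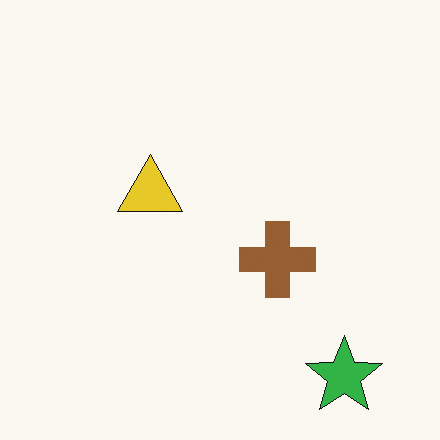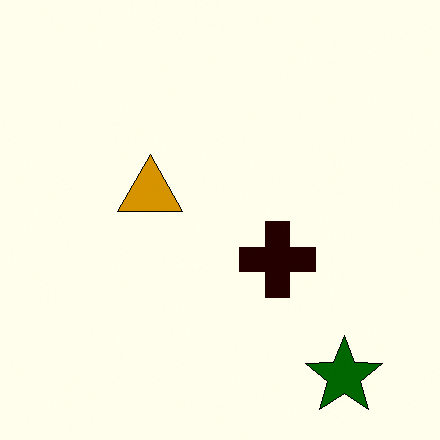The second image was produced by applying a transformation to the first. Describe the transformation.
The transformation is: given much higher contrast.

Tones are pushed away from mid-grey across the whole image — a global contrast change.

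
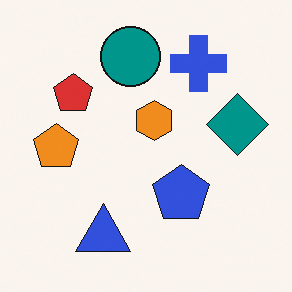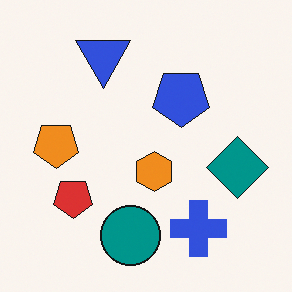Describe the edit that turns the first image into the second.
The transformation is: flipped vertically (top ↔ bottom).

The teal circle is in the top of the first image and the bottom of the second — shapes on opposite sides of the horizontal midline have swapped in a mirror flip.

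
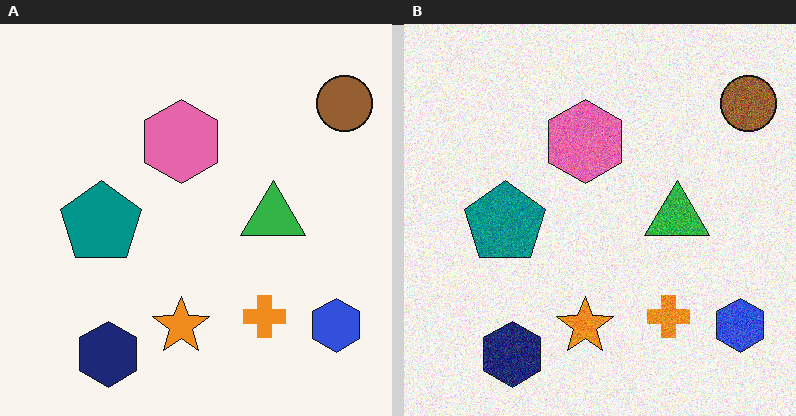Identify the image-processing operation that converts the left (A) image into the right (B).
The transformation is: degraded with visible gaussian noise.

Random speckle covers the whole image, including the flat background.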